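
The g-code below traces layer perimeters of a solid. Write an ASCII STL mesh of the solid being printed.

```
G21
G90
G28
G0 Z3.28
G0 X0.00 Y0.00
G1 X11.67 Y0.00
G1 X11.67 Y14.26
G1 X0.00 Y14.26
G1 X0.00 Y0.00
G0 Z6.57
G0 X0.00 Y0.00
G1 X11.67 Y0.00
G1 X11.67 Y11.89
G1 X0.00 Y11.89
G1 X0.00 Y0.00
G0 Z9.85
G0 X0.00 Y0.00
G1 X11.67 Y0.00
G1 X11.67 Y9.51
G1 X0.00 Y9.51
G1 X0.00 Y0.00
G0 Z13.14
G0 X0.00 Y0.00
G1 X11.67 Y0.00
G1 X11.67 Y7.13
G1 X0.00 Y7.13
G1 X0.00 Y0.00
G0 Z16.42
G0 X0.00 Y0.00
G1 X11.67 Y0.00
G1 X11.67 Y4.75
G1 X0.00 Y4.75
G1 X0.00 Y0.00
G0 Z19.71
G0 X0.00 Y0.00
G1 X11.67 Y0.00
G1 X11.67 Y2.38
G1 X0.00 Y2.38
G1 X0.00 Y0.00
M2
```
solid part
  facet normal 0.0000 0.0000 -1.0000
    outer loop
      vertex 11.67 16.64 0.00
      vertex 11.67 0.00 0.00
      vertex 0.00 0.00 0.00
    endloop
  endfacet
  facet normal 0.0000 0.0000 -1.0000
    outer loop
      vertex 0.00 16.64 0.00
      vertex 11.67 16.64 0.00
      vertex 0.00 0.00 0.00
    endloop
  endfacet
  facet normal 0.0000 -1.0000 0.0000
    outer loop
      vertex 0.00 0.00 0.00
      vertex 11.67 0.00 0.00
      vertex 11.67 0.00 22.99
    endloop
  endfacet
  facet normal 0.0000 -1.0000 0.0000
    outer loop
      vertex 0.00 0.00 0.00
      vertex 11.67 0.00 22.99
      vertex 0.00 0.00 22.99
    endloop
  endfacet
  facet normal 0.0000 0.8101 0.5863
    outer loop
      vertex 0.00 0.00 22.99
      vertex 11.67 0.00 22.99
      vertex 11.67 16.64 0.00
    endloop
  endfacet
  facet normal 0.0000 0.8101 0.5863
    outer loop
      vertex 0.00 0.00 22.99
      vertex 11.67 16.64 0.00
      vertex 0.00 16.64 0.00
    endloop
  endfacet
  facet normal -1.0000 0.0000 0.0000
    outer loop
      vertex 0.00 0.00 22.99
      vertex 0.00 16.64 0.00
      vertex 0.00 0.00 0.00
    endloop
  endfacet
  facet normal 1.0000 0.0000 0.0000
    outer loop
      vertex 11.67 0.00 0.00
      vertex 11.67 16.64 0.00
      vertex 11.67 0.00 22.99
    endloop
  endfacet
endsolid part

The G0 Z moves step by Δz≈3.28 mm. The G1 loops shrink linearly with z, so the solid tapers from its base footprint up to z≈23. Closing with a flat bottom cap and the tapered top and triangulating gives 8 facets — a wedge (ramp): 11.7 × 16.6 mm base, rising to 23 mm along the y=0 edge and sloping linearly to z=0 at y=16.6.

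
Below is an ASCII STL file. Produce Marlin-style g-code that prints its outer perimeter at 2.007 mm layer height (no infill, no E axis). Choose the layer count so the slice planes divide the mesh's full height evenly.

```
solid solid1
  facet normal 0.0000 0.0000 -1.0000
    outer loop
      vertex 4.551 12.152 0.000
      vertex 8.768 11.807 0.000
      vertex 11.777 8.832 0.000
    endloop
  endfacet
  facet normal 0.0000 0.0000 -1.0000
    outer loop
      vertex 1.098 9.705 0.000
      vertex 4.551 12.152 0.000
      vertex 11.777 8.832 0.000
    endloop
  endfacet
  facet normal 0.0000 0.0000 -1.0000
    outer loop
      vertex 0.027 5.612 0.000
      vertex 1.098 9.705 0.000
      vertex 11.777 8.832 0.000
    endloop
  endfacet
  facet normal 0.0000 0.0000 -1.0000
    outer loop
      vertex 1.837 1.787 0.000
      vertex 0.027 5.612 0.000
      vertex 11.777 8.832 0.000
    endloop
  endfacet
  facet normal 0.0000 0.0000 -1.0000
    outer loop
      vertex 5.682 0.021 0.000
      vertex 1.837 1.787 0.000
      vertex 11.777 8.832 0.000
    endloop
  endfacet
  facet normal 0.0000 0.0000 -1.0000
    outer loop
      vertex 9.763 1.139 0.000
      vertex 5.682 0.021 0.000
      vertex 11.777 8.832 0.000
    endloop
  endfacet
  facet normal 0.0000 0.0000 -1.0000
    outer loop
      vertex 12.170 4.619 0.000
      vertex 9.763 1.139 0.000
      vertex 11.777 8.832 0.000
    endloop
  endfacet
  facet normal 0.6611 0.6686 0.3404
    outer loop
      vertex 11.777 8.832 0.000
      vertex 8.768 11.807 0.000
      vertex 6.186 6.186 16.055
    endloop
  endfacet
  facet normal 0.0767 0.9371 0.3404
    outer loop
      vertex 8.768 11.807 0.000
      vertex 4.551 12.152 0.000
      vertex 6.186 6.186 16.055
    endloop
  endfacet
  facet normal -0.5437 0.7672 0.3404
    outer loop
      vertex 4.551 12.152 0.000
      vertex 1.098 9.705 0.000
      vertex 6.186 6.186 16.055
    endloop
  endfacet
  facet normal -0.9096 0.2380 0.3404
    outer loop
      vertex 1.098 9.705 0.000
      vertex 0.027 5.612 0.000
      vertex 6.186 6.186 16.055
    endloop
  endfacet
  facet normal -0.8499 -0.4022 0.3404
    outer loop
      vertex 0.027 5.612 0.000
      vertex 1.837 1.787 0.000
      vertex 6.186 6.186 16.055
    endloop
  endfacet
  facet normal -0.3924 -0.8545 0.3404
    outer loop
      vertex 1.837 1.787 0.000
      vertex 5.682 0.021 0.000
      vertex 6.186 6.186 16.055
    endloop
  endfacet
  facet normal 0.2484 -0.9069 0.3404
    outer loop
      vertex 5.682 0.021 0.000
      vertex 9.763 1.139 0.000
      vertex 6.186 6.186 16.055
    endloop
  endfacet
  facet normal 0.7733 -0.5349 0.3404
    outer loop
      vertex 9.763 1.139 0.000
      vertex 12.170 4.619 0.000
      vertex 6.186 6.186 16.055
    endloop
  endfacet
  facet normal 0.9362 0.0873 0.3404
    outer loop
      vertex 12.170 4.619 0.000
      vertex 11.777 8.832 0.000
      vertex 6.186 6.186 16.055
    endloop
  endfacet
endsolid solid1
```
; perimeter-only toolpath
G21 ; units = mm
G90 ; absolute positioning
G28 ; home
; layer 1
G0 Z2.007
G0 X11.078 Y8.501
G1 X8.445 Y11.104
G1 X4.755 Y11.406
G1 X1.734 Y9.265
G1 X0.797 Y5.684
G1 X2.381 Y2.337
G1 X5.745 Y0.792
G1 X9.316 Y1.770
G1 X11.422 Y4.815
G1 X11.078 Y8.501
; layer 2
G0 Z4.014
G0 X10.379 Y8.171
G1 X8.123 Y10.402
G1 X4.960 Y10.660
G1 X2.370 Y8.825
G1 X1.567 Y5.755
G1 X2.924 Y2.887
G1 X5.808 Y1.562
G1 X8.869 Y2.401
G1 X10.674 Y5.011
G1 X10.379 Y8.171
; layer 3
G0 Z6.021
G0 X9.680 Y7.840
G1 X7.800 Y9.699
G1 X5.164 Y9.915
G1 X3.006 Y8.385
G1 X2.337 Y5.827
G1 X3.468 Y3.437
G1 X5.871 Y2.333
G1 X8.422 Y3.032
G1 X9.926 Y5.207
G1 X9.680 Y7.840
; layer 4
G0 Z8.027
G0 X8.982 Y7.509
G1 X7.477 Y8.997
G1 X5.369 Y9.169
G1 X3.642 Y7.946
G1 X3.107 Y5.899
G1 X4.011 Y3.986
G1 X5.934 Y3.103
G1 X7.974 Y3.663
G1 X9.178 Y5.402
G1 X8.982 Y7.509
; layer 5
G0 Z10.034
G0 X8.283 Y7.178
G1 X7.154 Y8.294
G1 X5.573 Y8.423
G1 X4.278 Y7.506
G1 X3.876 Y5.971
G1 X4.555 Y4.536
G1 X5.997 Y3.874
G1 X7.527 Y4.293
G1 X8.430 Y5.598
G1 X8.283 Y7.178
; layer 6
G0 Z12.041
G0 X7.584 Y6.848
G1 X6.832 Y7.591
G1 X5.777 Y7.678
G1 X4.914 Y7.066
G1 X4.646 Y6.043
G1 X5.099 Y5.086
G1 X6.060 Y4.645
G1 X7.080 Y4.924
G1 X7.682 Y5.794
G1 X7.584 Y6.848
; layer 7
G0 Z14.048
G0 X6.885 Y6.517
G1 X6.509 Y6.889
G1 X5.982 Y6.932
G1 X5.550 Y6.626
G1 X5.416 Y6.114
G1 X5.642 Y5.636
G1 X6.123 Y5.415
G1 X6.633 Y5.555
G1 X6.934 Y5.990
G1 X6.885 Y6.517
M2 ; end

The solid is a regular 9-sided pyramid, base circumscribed radius ≈ 6.19 mm, apex at z ≈ 16.1 mm. Slicing at Δz = 2.007 mm — 8 equal slices spanning the solid's height, so layer i sits at z = i·h/8 — gives 7 non-empty perimeters. Each is a 9-segment closed polygon; G0 lifts to the layer z and rapids to the start vertex, then G1 traces the edges. The cross-section shrinks linearly with z (the slice at the apex is degenerate and omitted).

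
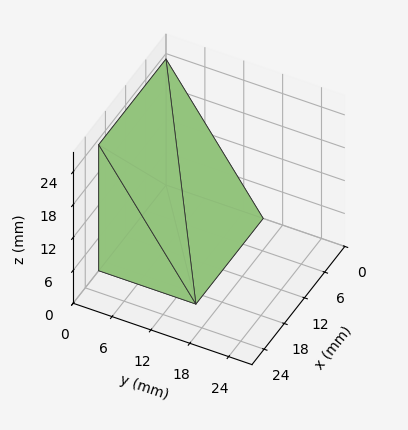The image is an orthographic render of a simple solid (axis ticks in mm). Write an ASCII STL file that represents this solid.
Reading the render: the shape is a wedge (ramp): 20 × 15 mm base, rising to 23 mm along the y=0 edge and sloping linearly to z=0 at y=15 (dimensions read to the nearest mm from the axis ticks). For the STL, each face is triangulated and given an outward normal.

solid part
  facet normal 0.0000 0.0000 -1.0000
    outer loop
      vertex 20.000 15.000 0.000
      vertex 20.000 0.000 0.000
      vertex 0.000 0.000 0.000
    endloop
  endfacet
  facet normal 0.0000 0.0000 -1.0000
    outer loop
      vertex 0.000 15.000 0.000
      vertex 20.000 15.000 0.000
      vertex 0.000 0.000 0.000
    endloop
  endfacet
  facet normal 0.0000 -1.0000 0.0000
    outer loop
      vertex 0.000 0.000 0.000
      vertex 20.000 0.000 0.000
      vertex 20.000 0.000 23.000
    endloop
  endfacet
  facet normal 0.0000 -1.0000 0.0000
    outer loop
      vertex 0.000 0.000 0.000
      vertex 20.000 0.000 23.000
      vertex 0.000 0.000 23.000
    endloop
  endfacet
  facet normal 0.0000 0.8376 0.5463
    outer loop
      vertex 0.000 0.000 23.000
      vertex 20.000 0.000 23.000
      vertex 20.000 15.000 0.000
    endloop
  endfacet
  facet normal 0.0000 0.8376 0.5463
    outer loop
      vertex 0.000 0.000 23.000
      vertex 20.000 15.000 0.000
      vertex 0.000 15.000 0.000
    endloop
  endfacet
  facet normal -1.0000 0.0000 0.0000
    outer loop
      vertex 0.000 0.000 23.000
      vertex 0.000 15.000 0.000
      vertex 0.000 0.000 0.000
    endloop
  endfacet
  facet normal 1.0000 0.0000 0.0000
    outer loop
      vertex 20.000 0.000 0.000
      vertex 20.000 15.000 0.000
      vertex 20.000 0.000 23.000
    endloop
  endfacet
endsolid part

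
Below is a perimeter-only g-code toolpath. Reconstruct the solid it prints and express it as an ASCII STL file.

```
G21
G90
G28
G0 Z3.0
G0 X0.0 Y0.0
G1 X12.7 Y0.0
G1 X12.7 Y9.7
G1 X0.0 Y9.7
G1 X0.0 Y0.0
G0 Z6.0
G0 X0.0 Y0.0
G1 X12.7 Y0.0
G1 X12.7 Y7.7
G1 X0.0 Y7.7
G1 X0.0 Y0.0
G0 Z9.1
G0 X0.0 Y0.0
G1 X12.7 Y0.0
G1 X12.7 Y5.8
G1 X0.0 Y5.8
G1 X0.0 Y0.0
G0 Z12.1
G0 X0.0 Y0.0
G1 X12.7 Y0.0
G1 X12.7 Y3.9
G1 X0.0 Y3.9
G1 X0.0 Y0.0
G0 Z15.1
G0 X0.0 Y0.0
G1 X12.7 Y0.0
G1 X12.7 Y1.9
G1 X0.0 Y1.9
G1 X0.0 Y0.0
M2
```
solid part
  facet normal 0.0000 0.0000 -1.0000
    outer loop
      vertex 12.7 11.6 0.0
      vertex 12.7 0.0 0.0
      vertex 0.0 0.0 0.0
    endloop
  endfacet
  facet normal 0.0000 0.0000 -1.0000
    outer loop
      vertex 0.0 11.6 0.0
      vertex 12.7 11.6 0.0
      vertex 0.0 0.0 0.0
    endloop
  endfacet
  facet normal 0.0000 -1.0000 0.0000
    outer loop
      vertex 0.0 0.0 0.0
      vertex 12.7 0.0 0.0
      vertex 12.7 0.0 18.1
    endloop
  endfacet
  facet normal 0.0000 -1.0000 0.0000
    outer loop
      vertex 0.0 0.0 0.0
      vertex 12.7 0.0 18.1
      vertex 0.0 0.0 18.1
    endloop
  endfacet
  facet normal 0.0000 0.8419 0.5396
    outer loop
      vertex 0.0 0.0 18.1
      vertex 12.7 0.0 18.1
      vertex 12.7 11.6 0.0
    endloop
  endfacet
  facet normal 0.0000 0.8419 0.5396
    outer loop
      vertex 0.0 0.0 18.1
      vertex 12.7 11.6 0.0
      vertex 0.0 11.6 0.0
    endloop
  endfacet
  facet normal -1.0000 0.0000 0.0000
    outer loop
      vertex 0.0 0.0 18.1
      vertex 0.0 11.6 0.0
      vertex 0.0 0.0 0.0
    endloop
  endfacet
  facet normal 1.0000 0.0000 0.0000
    outer loop
      vertex 12.7 0.0 0.0
      vertex 12.7 11.6 0.0
      vertex 12.7 0.0 18.1
    endloop
  endfacet
endsolid part

The G0 Z moves step by Δz≈3.0 mm. The G1 loops shrink linearly with z, so the solid tapers from its base footprint up to z≈18.1. Closing with a flat bottom cap and the tapered top and triangulating gives 8 facets — a wedge (ramp): 12.7 × 11.6 mm base, rising to 18.1 mm along the y=0 edge and sloping linearly to z=0 at y=11.6.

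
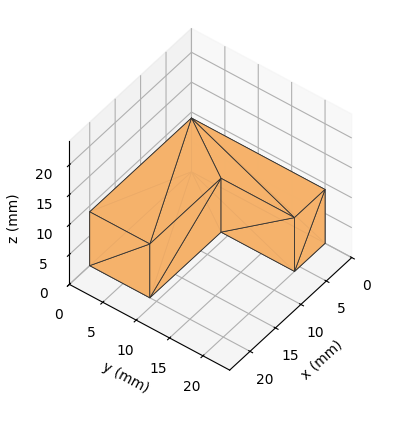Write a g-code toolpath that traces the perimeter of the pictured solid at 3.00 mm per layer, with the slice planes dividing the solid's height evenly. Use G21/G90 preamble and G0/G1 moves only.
Reading the render: the shape is an L-shaped prism: outer 20 × 20 mm, arm thicknesses ≈ 9 mm (horizontal) and 6 mm (vertical), extruded 9 mm in z (dimensions read to the nearest mm from the axis ticks). For the g-code, the solid's height is divided into equal slices at the stated Δz and each level perimeter traced with G1 moves after a G0 lift.

; perimeter-only toolpath
G21 ; units = mm
G90 ; absolute positioning
G28 ; home
; layer 1
G0 Z3.00
G0 X0.00 Y0.00
G1 X20.00 Y0.00
G1 X20.00 Y9.00
G1 X6.00 Y9.00
G1 X6.00 Y20.00
G1 X0.00 Y20.00
G1 X0.00 Y0.00
; layer 2
G0 Z6.00
G0 X0.00 Y0.00
G1 X20.00 Y0.00
G1 X20.00 Y9.00
G1 X6.00 Y9.00
G1 X6.00 Y20.00
G1 X0.00 Y20.00
G1 X0.00 Y0.00
; layer 3
G0 Z9.00
G0 X0.00 Y0.00
G1 X20.00 Y0.00
G1 X20.00 Y9.00
G1 X6.00 Y9.00
G1 X6.00 Y20.00
G1 X0.00 Y20.00
G1 X0.00 Y0.00
M2 ; end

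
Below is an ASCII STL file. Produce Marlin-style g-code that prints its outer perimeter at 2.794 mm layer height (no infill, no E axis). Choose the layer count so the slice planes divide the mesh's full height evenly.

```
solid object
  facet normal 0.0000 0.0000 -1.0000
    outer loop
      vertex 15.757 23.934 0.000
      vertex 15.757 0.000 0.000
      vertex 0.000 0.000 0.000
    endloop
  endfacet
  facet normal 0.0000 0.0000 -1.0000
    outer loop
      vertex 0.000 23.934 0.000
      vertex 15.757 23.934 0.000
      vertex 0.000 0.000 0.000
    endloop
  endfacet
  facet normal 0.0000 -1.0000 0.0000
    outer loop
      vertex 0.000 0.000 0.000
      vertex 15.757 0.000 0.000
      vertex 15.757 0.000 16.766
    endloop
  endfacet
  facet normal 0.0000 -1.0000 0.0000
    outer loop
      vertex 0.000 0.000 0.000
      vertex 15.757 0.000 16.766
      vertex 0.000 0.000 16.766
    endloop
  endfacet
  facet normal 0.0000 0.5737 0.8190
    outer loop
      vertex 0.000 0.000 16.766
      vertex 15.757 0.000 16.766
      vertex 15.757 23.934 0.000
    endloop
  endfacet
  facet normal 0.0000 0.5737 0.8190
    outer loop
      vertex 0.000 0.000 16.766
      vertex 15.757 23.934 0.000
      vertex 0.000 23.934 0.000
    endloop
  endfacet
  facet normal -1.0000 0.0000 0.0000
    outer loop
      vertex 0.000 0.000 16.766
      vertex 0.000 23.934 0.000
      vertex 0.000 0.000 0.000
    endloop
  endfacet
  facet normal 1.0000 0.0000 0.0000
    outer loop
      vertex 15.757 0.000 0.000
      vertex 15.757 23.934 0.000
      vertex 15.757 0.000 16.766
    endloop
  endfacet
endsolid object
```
; perimeter-only toolpath
G21 ; units = mm
G90 ; absolute positioning
G28 ; home
; layer 1
G0 Z2.794
G0 X0.000 Y0.000
G1 X15.757 Y0.000
G1 X15.757 Y19.945
G1 X0.000 Y19.945
G1 X0.000 Y0.000
; layer 2
G0 Z5.589
G0 X0.000 Y0.000
G1 X15.757 Y0.000
G1 X15.757 Y15.956
G1 X0.000 Y15.956
G1 X0.000 Y0.000
; layer 3
G0 Z8.383
G0 X0.000 Y0.000
G1 X15.757 Y0.000
G1 X15.757 Y11.967
G1 X0.000 Y11.967
G1 X0.000 Y0.000
; layer 4
G0 Z11.177
G0 X0.000 Y0.000
G1 X15.757 Y0.000
G1 X15.757 Y7.978
G1 X0.000 Y7.978
G1 X0.000 Y0.000
; layer 5
G0 Z13.972
G0 X0.000 Y0.000
G1 X15.757 Y0.000
G1 X15.757 Y3.989
G1 X0.000 Y3.989
G1 X0.000 Y0.000
M2 ; end

The solid is a wedge (ramp): 15.8 × 23.9 mm base, rising to 16.8 mm along the y=0 edge and sloping linearly to z=0 at y=23.9. Slicing at Δz = 2.794 mm — 6 equal slices spanning the solid's height, so layer i sits at z = i·h/6 — gives 5 non-empty perimeters. Each is a 4-segment closed polygon; G0 lifts to the layer z and rapids to the start vertex, then G1 traces the edges. The cross-section shrinks linearly with z (the slice at the apex is degenerate and omitted).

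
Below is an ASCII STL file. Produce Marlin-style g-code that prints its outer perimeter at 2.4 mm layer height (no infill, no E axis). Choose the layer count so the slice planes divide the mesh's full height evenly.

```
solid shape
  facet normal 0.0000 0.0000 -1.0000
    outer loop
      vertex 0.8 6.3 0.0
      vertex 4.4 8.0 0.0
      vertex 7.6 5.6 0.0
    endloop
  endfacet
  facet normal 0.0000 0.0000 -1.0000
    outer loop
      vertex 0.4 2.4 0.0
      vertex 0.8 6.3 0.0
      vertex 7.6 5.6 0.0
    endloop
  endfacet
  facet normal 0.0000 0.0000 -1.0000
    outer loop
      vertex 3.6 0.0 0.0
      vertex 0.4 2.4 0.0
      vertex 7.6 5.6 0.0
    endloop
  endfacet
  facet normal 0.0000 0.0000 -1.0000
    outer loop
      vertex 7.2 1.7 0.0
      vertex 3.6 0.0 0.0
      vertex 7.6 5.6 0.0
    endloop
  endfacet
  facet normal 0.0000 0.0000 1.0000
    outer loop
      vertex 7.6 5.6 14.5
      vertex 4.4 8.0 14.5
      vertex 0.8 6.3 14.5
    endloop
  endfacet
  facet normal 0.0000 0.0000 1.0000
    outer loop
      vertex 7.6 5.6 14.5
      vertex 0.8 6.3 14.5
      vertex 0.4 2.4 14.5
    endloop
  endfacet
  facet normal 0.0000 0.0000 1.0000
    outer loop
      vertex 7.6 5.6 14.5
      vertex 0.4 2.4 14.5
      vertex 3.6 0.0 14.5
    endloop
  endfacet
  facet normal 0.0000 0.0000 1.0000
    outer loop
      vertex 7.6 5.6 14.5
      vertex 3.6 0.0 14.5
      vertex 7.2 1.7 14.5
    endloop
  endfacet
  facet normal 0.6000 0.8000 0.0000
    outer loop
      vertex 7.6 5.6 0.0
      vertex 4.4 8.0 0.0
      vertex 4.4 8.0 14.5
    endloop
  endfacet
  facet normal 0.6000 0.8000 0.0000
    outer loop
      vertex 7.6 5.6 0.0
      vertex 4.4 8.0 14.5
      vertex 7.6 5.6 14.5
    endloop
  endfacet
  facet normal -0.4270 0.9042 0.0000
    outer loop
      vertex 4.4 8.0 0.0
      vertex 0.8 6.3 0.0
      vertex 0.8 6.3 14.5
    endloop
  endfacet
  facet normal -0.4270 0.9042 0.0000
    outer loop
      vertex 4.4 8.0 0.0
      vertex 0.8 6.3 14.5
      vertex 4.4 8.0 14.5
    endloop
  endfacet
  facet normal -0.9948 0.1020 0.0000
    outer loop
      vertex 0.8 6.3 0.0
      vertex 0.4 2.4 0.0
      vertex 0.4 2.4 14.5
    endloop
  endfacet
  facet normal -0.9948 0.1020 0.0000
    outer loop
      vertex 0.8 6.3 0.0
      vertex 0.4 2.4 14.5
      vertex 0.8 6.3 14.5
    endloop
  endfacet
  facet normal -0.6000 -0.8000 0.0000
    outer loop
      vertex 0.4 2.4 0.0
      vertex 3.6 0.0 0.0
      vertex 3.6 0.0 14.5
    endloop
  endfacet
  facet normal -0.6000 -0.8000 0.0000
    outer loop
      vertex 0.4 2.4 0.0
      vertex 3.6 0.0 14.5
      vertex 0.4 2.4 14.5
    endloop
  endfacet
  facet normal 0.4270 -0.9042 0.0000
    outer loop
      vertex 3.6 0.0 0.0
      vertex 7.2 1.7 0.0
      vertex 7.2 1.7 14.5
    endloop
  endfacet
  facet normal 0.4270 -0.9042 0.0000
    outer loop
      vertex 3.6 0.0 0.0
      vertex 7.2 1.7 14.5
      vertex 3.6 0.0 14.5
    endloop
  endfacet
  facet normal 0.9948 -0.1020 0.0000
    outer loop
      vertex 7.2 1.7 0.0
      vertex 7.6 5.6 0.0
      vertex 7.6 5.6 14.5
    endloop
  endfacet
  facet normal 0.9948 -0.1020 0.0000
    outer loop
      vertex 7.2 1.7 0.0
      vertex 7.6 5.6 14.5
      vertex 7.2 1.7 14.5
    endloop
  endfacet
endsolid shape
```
; perimeter-only toolpath
G21 ; units = mm
G90 ; absolute positioning
G28 ; home
; layer 1
G0 Z2.4
G0 X7.6 Y5.6
G1 X4.4 Y8.0
G1 X0.8 Y6.3
G1 X0.4 Y2.4
G1 X3.6 Y0.0
G1 X7.2 Y1.7
G1 X7.6 Y5.6
; layer 2
G0 Z4.8
G0 X7.6 Y5.6
G1 X4.4 Y8.0
G1 X0.8 Y6.3
G1 X0.4 Y2.4
G1 X3.6 Y0.0
G1 X7.2 Y1.7
G1 X7.6 Y5.6
; layer 3
G0 Z7.2
G0 X7.6 Y5.6
G1 X4.4 Y8.0
G1 X0.8 Y6.3
G1 X0.4 Y2.4
G1 X3.6 Y0.0
G1 X7.2 Y1.7
G1 X7.6 Y5.6
; layer 4
G0 Z9.7
G0 X7.6 Y5.6
G1 X4.4 Y8.0
G1 X0.8 Y6.3
G1 X0.4 Y2.4
G1 X3.6 Y0.0
G1 X7.2 Y1.7
G1 X7.6 Y5.6
; layer 5
G0 Z12.1
G0 X7.6 Y5.6
G1 X4.4 Y8.0
G1 X0.8 Y6.3
G1 X0.4 Y2.4
G1 X3.6 Y0.0
G1 X7.2 Y1.7
G1 X7.6 Y5.6
; layer 6
G0 Z14.5
G0 X7.6 Y5.6
G1 X4.4 Y8.0
G1 X0.8 Y6.3
G1 X0.4 Y2.4
G1 X3.6 Y0.0
G1 X7.2 Y1.7
G1 X7.6 Y5.6
M2 ; end

The solid is a regular 6-sided prism (a cylinder approximated with 6 flat sides), circumscribed radius ≈ 4 mm, height ≈ 14.5 mm. Slicing at Δz = 2.4 mm — 6 equal slices spanning the solid's height, so layer i sits at z = i·h/6 — gives 6 non-empty perimeters. Each is a 6-segment closed polygon; G0 lifts to the layer z and rapids to the start vertex, then G1 traces the edges.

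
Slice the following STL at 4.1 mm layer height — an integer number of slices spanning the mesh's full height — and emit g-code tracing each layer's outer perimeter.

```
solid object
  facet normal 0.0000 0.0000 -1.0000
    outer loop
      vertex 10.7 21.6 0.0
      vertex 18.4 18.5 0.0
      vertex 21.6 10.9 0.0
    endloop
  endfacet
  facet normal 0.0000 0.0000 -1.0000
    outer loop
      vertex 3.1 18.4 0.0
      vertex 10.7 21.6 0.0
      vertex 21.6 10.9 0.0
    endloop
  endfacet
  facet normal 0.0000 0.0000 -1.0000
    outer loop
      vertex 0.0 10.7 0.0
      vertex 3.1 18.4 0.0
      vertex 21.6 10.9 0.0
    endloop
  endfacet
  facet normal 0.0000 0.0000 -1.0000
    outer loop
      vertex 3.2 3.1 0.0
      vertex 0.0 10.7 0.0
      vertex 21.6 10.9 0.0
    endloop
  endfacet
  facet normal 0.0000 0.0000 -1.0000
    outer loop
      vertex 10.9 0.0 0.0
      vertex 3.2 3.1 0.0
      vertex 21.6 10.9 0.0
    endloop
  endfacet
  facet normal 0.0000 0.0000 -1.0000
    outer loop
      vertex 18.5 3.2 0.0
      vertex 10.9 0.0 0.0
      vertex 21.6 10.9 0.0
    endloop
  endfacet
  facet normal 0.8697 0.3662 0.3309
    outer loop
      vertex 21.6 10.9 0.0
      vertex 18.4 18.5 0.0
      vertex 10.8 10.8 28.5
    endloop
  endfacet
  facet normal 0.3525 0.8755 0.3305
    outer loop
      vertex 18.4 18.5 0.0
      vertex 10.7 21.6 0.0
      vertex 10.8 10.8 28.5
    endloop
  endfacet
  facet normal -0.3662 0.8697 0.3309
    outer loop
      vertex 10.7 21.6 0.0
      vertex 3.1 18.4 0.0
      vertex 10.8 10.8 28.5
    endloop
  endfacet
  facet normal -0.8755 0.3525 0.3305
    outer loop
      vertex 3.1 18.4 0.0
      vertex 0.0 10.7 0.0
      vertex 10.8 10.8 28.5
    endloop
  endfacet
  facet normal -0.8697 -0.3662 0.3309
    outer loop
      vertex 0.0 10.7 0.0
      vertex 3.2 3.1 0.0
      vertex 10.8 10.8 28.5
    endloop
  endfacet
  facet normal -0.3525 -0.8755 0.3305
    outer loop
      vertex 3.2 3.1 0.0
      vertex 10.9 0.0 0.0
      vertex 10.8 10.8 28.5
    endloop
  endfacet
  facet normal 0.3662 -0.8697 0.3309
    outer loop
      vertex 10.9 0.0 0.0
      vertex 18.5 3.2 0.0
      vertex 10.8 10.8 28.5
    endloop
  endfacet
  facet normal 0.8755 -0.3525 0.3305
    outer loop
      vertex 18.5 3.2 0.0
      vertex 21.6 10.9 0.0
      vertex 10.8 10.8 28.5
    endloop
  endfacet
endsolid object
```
; perimeter-only toolpath
G21 ; units = mm
G90 ; absolute positioning
G28 ; home
; layer 1
G0 Z4.1
G0 X20.1 Y10.9
G1 X17.3 Y17.4
G1 X10.7 Y20.1
G1 X4.2 Y17.3
G1 X1.5 Y10.7
G1 X4.3 Y4.2
G1 X10.9 Y1.5
G1 X17.4 Y4.3
G1 X20.1 Y10.9
; layer 2
G0 Z8.1
G0 X18.5 Y10.9
G1 X16.2 Y16.3
G1 X10.7 Y18.5
G1 X5.3 Y16.2
G1 X3.1 Y10.7
G1 X5.4 Y5.3
G1 X10.9 Y3.1
G1 X16.3 Y5.4
G1 X18.5 Y10.9
; layer 3
G0 Z12.2
G0 X17.0 Y10.9
G1 X15.1 Y15.2
G1 X10.7 Y17.0
G1 X6.4 Y15.1
G1 X4.6 Y10.7
G1 X6.5 Y6.4
G1 X10.9 Y4.6
G1 X15.2 Y6.5
G1 X17.0 Y10.9
; layer 4
G0 Z16.3
G0 X15.4 Y10.8
G1 X14.1 Y14.1
G1 X10.8 Y15.4
G1 X7.5 Y14.1
G1 X6.2 Y10.8
G1 X7.5 Y7.5
G1 X10.8 Y6.2
G1 X14.1 Y7.5
G1 X15.4 Y10.8
; layer 5
G0 Z20.4
G0 X13.9 Y10.8
G1 X13.0 Y13.0
G1 X10.8 Y13.9
G1 X8.6 Y13.0
G1 X7.7 Y10.8
G1 X8.6 Y8.6
G1 X10.8 Y7.7
G1 X13.0 Y8.6
G1 X13.9 Y10.8
; layer 6
G0 Z24.4
G0 X12.3 Y10.8
G1 X11.9 Y11.9
G1 X10.8 Y12.3
G1 X9.7 Y11.9
G1 X9.3 Y10.8
G1 X9.7 Y9.7
G1 X10.8 Y9.3
G1 X11.9 Y9.7
G1 X12.3 Y10.8
M2 ; end

The solid is a regular 8-sided pyramid, base circumscribed radius ≈ 10.8 mm, apex at z ≈ 28.5 mm. Slicing at Δz = 4.1 mm — 7 equal slices spanning the solid's height, so layer i sits at z = i·h/7 — gives 6 non-empty perimeters. Each is a 8-segment closed polygon; G0 lifts to the layer z and rapids to the start vertex, then G1 traces the edges. The cross-section shrinks linearly with z (the slice at the apex is degenerate and omitted).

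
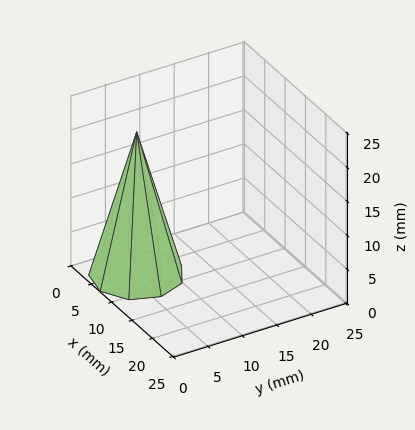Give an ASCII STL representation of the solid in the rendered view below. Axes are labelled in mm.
Reading the render: the shape is a regular 9-sided pyramid, base circumscribed radius ≈ 6 mm, apex at z ≈ 21 mm (dimensions read to the nearest mm from the axis ticks). For the STL, each face is triangulated and given an outward normal.

solid part
  facet normal 0.0000 0.0000 -1.0000
    outer loop
      vertex 7.042 11.909 0.000
      vertex 10.596 9.857 0.000
      vertex 12.000 6.000 0.000
    endloop
  endfacet
  facet normal 0.0000 0.0000 -1.0000
    outer loop
      vertex 3.000 11.196 0.000
      vertex 7.042 11.909 0.000
      vertex 12.000 6.000 0.000
    endloop
  endfacet
  facet normal 0.0000 0.0000 -1.0000
    outer loop
      vertex 0.362 8.052 0.000
      vertex 3.000 11.196 0.000
      vertex 12.000 6.000 0.000
    endloop
  endfacet
  facet normal 0.0000 0.0000 -1.0000
    outer loop
      vertex 0.362 3.948 0.000
      vertex 0.362 8.052 0.000
      vertex 12.000 6.000 0.000
    endloop
  endfacet
  facet normal 0.0000 0.0000 -1.0000
    outer loop
      vertex 3.000 0.804 0.000
      vertex 0.362 3.948 0.000
      vertex 12.000 6.000 0.000
    endloop
  endfacet
  facet normal 0.0000 0.0000 -1.0000
    outer loop
      vertex 7.042 0.091 0.000
      vertex 3.000 0.804 0.000
      vertex 12.000 6.000 0.000
    endloop
  endfacet
  facet normal 0.0000 0.0000 -1.0000
    outer loop
      vertex 10.596 2.143 0.000
      vertex 7.042 0.091 0.000
      vertex 12.000 6.000 0.000
    endloop
  endfacet
  facet normal 0.9075 0.3304 0.2593
    outer loop
      vertex 12.000 6.000 0.000
      vertex 10.596 9.857 0.000
      vertex 6.000 6.000 21.000
    endloop
  endfacet
  facet normal 0.4829 0.8364 0.2593
    outer loop
      vertex 10.596 9.857 0.000
      vertex 7.042 11.909 0.000
      vertex 6.000 6.000 21.000
    endloop
  endfacet
  facet normal -0.1678 0.9511 0.2593
    outer loop
      vertex 7.042 11.909 0.000
      vertex 3.000 11.196 0.000
      vertex 6.000 6.000 21.000
    endloop
  endfacet
  facet normal -0.7399 0.6208 0.2593
    outer loop
      vertex 3.000 11.196 0.000
      vertex 0.362 8.052 0.000
      vertex 6.000 6.000 21.000
    endloop
  endfacet
  facet normal -0.9658 0.0000 0.2593
    outer loop
      vertex 0.362 8.052 0.000
      vertex 0.362 3.948 0.000
      vertex 6.000 6.000 21.000
    endloop
  endfacet
  facet normal -0.7399 -0.6208 0.2593
    outer loop
      vertex 0.362 3.948 0.000
      vertex 3.000 0.804 0.000
      vertex 6.000 6.000 21.000
    endloop
  endfacet
  facet normal -0.1678 -0.9511 0.2593
    outer loop
      vertex 3.000 0.804 0.000
      vertex 7.042 0.091 0.000
      vertex 6.000 6.000 21.000
    endloop
  endfacet
  facet normal 0.4829 -0.8364 0.2593
    outer loop
      vertex 7.042 0.091 0.000
      vertex 10.596 2.143 0.000
      vertex 6.000 6.000 21.000
    endloop
  endfacet
  facet normal 0.9075 -0.3304 0.2593
    outer loop
      vertex 10.596 2.143 0.000
      vertex 12.000 6.000 0.000
      vertex 6.000 6.000 21.000
    endloop
  endfacet
endsolid part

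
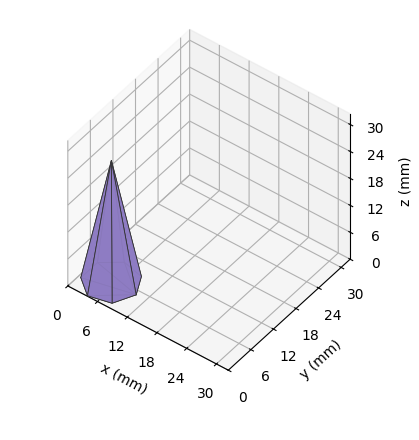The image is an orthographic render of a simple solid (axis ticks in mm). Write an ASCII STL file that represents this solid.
Reading the render: the shape is a regular 7-sided pyramid, base circumscribed radius ≈ 5 mm, apex at z ≈ 27 mm (dimensions read to the nearest mm from the axis ticks). For the STL, each face is triangulated and given an outward normal.

solid part
  facet normal 0.0000 0.0000 -1.0000
    outer loop
      vertex 3.9 9.9 0.0
      vertex 8.1 8.9 0.0
      vertex 10.0 5.0 0.0
    endloop
  endfacet
  facet normal 0.0000 0.0000 -1.0000
    outer loop
      vertex 0.5 7.2 0.0
      vertex 3.9 9.9 0.0
      vertex 10.0 5.0 0.0
    endloop
  endfacet
  facet normal 0.0000 0.0000 -1.0000
    outer loop
      vertex 0.5 2.8 0.0
      vertex 0.5 7.2 0.0
      vertex 10.0 5.0 0.0
    endloop
  endfacet
  facet normal 0.0000 0.0000 -1.0000
    outer loop
      vertex 3.9 0.1 0.0
      vertex 0.5 2.8 0.0
      vertex 10.0 5.0 0.0
    endloop
  endfacet
  facet normal 0.0000 0.0000 -1.0000
    outer loop
      vertex 8.1 1.1 0.0
      vertex 3.9 0.1 0.0
      vertex 10.0 5.0 0.0
    endloop
  endfacet
  facet normal 0.8868 0.4320 0.1642
    outer loop
      vertex 10.0 5.0 0.0
      vertex 8.1 8.9 0.0
      vertex 5.0 5.0 27.0
    endloop
  endfacet
  facet normal 0.2285 0.9595 0.1648
    outer loop
      vertex 8.1 8.9 0.0
      vertex 3.9 9.9 0.0
      vertex 5.0 5.0 27.0
    endloop
  endfacet
  facet normal -0.6133 0.7724 0.1652
    outer loop
      vertex 3.9 9.9 0.0
      vertex 0.5 7.2 0.0
      vertex 5.0 5.0 27.0
    endloop
  endfacet
  facet normal -0.9864 0.0000 0.1644
    outer loop
      vertex 0.5 7.2 0.0
      vertex 0.5 2.8 0.0
      vertex 5.0 5.0 27.0
    endloop
  endfacet
  facet normal -0.6133 -0.7724 0.1652
    outer loop
      vertex 0.5 2.8 0.0
      vertex 3.9 0.1 0.0
      vertex 5.0 5.0 27.0
    endloop
  endfacet
  facet normal 0.2285 -0.9595 0.1648
    outer loop
      vertex 3.9 0.1 0.0
      vertex 8.1 1.1 0.0
      vertex 5.0 5.0 27.0
    endloop
  endfacet
  facet normal 0.8868 -0.4320 0.1642
    outer loop
      vertex 8.1 1.1 0.0
      vertex 10.0 5.0 0.0
      vertex 5.0 5.0 27.0
    endloop
  endfacet
endsolid part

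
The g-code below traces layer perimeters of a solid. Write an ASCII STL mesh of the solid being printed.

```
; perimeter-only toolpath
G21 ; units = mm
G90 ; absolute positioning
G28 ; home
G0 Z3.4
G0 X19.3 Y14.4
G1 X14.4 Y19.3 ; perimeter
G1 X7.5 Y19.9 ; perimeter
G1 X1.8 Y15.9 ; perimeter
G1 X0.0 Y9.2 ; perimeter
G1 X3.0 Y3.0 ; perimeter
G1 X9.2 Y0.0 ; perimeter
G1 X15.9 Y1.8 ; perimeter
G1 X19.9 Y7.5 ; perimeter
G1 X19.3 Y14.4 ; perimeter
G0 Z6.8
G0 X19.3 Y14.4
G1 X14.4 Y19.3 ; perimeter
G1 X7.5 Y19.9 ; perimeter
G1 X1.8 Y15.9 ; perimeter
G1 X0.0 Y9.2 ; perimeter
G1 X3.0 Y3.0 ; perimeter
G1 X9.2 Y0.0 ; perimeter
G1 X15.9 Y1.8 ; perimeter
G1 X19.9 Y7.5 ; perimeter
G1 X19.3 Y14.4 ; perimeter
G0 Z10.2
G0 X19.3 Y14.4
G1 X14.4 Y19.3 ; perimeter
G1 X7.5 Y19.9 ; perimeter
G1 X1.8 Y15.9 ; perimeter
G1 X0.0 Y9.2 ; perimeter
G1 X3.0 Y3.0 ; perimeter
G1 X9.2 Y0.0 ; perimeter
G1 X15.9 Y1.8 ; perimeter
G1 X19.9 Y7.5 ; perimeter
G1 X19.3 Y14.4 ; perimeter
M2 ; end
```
solid part
  facet normal 0.0000 0.0000 -1.0000
    outer loop
      vertex 7.5 19.9 0.0
      vertex 14.4 19.3 0.0
      vertex 19.3 14.4 0.0
    endloop
  endfacet
  facet normal 0.0000 0.0000 -1.0000
    outer loop
      vertex 1.8 15.9 0.0
      vertex 7.5 19.9 0.0
      vertex 19.3 14.4 0.0
    endloop
  endfacet
  facet normal 0.0000 0.0000 -1.0000
    outer loop
      vertex 0.0 9.2 0.0
      vertex 1.8 15.9 0.0
      vertex 19.3 14.4 0.0
    endloop
  endfacet
  facet normal 0.0000 0.0000 -1.0000
    outer loop
      vertex 3.0 3.0 0.0
      vertex 0.0 9.2 0.0
      vertex 19.3 14.4 0.0
    endloop
  endfacet
  facet normal 0.0000 0.0000 -1.0000
    outer loop
      vertex 9.2 0.0 0.0
      vertex 3.0 3.0 0.0
      vertex 19.3 14.4 0.0
    endloop
  endfacet
  facet normal 0.0000 0.0000 -1.0000
    outer loop
      vertex 15.9 1.8 0.0
      vertex 9.2 0.0 0.0
      vertex 19.3 14.4 0.0
    endloop
  endfacet
  facet normal 0.0000 0.0000 -1.0000
    outer loop
      vertex 19.9 7.5 0.0
      vertex 15.9 1.8 0.0
      vertex 19.3 14.4 0.0
    endloop
  endfacet
  facet normal 0.0000 0.0000 1.0000
    outer loop
      vertex 19.3 14.4 10.2
      vertex 14.4 19.3 10.2
      vertex 7.5 19.9 10.2
    endloop
  endfacet
  facet normal 0.0000 0.0000 1.0000
    outer loop
      vertex 19.3 14.4 10.2
      vertex 7.5 19.9 10.2
      vertex 1.8 15.9 10.2
    endloop
  endfacet
  facet normal 0.0000 0.0000 1.0000
    outer loop
      vertex 19.3 14.4 10.2
      vertex 1.8 15.9 10.2
      vertex 0.0 9.2 10.2
    endloop
  endfacet
  facet normal 0.0000 0.0000 1.0000
    outer loop
      vertex 19.3 14.4 10.2
      vertex 0.0 9.2 10.2
      vertex 3.0 3.0 10.2
    endloop
  endfacet
  facet normal 0.0000 0.0000 1.0000
    outer loop
      vertex 19.3 14.4 10.2
      vertex 3.0 3.0 10.2
      vertex 9.2 0.0 10.2
    endloop
  endfacet
  facet normal 0.0000 0.0000 1.0000
    outer loop
      vertex 19.3 14.4 10.2
      vertex 9.2 0.0 10.2
      vertex 15.9 1.8 10.2
    endloop
  endfacet
  facet normal 0.0000 0.0000 1.0000
    outer loop
      vertex 19.3 14.4 10.2
      vertex 15.9 1.8 10.2
      vertex 19.9 7.5 10.2
    endloop
  endfacet
  facet normal 0.7071 0.7071 0.0000
    outer loop
      vertex 19.3 14.4 0.0
      vertex 14.4 19.3 0.0
      vertex 14.4 19.3 10.2
    endloop
  endfacet
  facet normal 0.7071 0.7071 0.0000
    outer loop
      vertex 19.3 14.4 0.0
      vertex 14.4 19.3 10.2
      vertex 19.3 14.4 10.2
    endloop
  endfacet
  facet normal 0.0866 0.9962 0.0000
    outer loop
      vertex 14.4 19.3 0.0
      vertex 7.5 19.9 0.0
      vertex 7.5 19.9 10.2
    endloop
  endfacet
  facet normal 0.0866 0.9962 0.0000
    outer loop
      vertex 14.4 19.3 0.0
      vertex 7.5 19.9 10.2
      vertex 14.4 19.3 10.2
    endloop
  endfacet
  facet normal -0.5744 0.8186 0.0000
    outer loop
      vertex 7.5 19.9 0.0
      vertex 1.8 15.9 0.0
      vertex 1.8 15.9 10.2
    endloop
  endfacet
  facet normal -0.5744 0.8186 0.0000
    outer loop
      vertex 7.5 19.9 0.0
      vertex 1.8 15.9 10.2
      vertex 7.5 19.9 10.2
    endloop
  endfacet
  facet normal -0.9658 0.2595 0.0000
    outer loop
      vertex 1.8 15.9 0.0
      vertex 0.0 9.2 0.0
      vertex 0.0 9.2 10.2
    endloop
  endfacet
  facet normal -0.9658 0.2595 0.0000
    outer loop
      vertex 1.8 15.9 0.0
      vertex 0.0 9.2 10.2
      vertex 1.8 15.9 10.2
    endloop
  endfacet
  facet normal -0.9002 -0.4356 0.0000
    outer loop
      vertex 0.0 9.2 0.0
      vertex 3.0 3.0 0.0
      vertex 3.0 3.0 10.2
    endloop
  endfacet
  facet normal -0.9002 -0.4356 0.0000
    outer loop
      vertex 0.0 9.2 0.0
      vertex 3.0 3.0 10.2
      vertex 0.0 9.2 10.2
    endloop
  endfacet
  facet normal -0.4356 -0.9002 0.0000
    outer loop
      vertex 3.0 3.0 0.0
      vertex 9.2 0.0 0.0
      vertex 9.2 0.0 10.2
    endloop
  endfacet
  facet normal -0.4356 -0.9002 0.0000
    outer loop
      vertex 3.0 3.0 0.0
      vertex 9.2 0.0 10.2
      vertex 3.0 3.0 10.2
    endloop
  endfacet
  facet normal 0.2595 -0.9658 0.0000
    outer loop
      vertex 9.2 0.0 0.0
      vertex 15.9 1.8 0.0
      vertex 15.9 1.8 10.2
    endloop
  endfacet
  facet normal 0.2595 -0.9658 0.0000
    outer loop
      vertex 9.2 0.0 0.0
      vertex 15.9 1.8 10.2
      vertex 9.2 0.0 10.2
    endloop
  endfacet
  facet normal 0.8186 -0.5744 0.0000
    outer loop
      vertex 15.9 1.8 0.0
      vertex 19.9 7.5 0.0
      vertex 19.9 7.5 10.2
    endloop
  endfacet
  facet normal 0.8186 -0.5744 0.0000
    outer loop
      vertex 15.9 1.8 0.0
      vertex 19.9 7.5 10.2
      vertex 15.9 1.8 10.2
    endloop
  endfacet
  facet normal 0.9962 0.0866 0.0000
    outer loop
      vertex 19.9 7.5 0.0
      vertex 19.3 14.4 0.0
      vertex 19.3 14.4 10.2
    endloop
  endfacet
  facet normal 0.9962 0.0866 0.0000
    outer loop
      vertex 19.9 7.5 0.0
      vertex 19.3 14.4 10.2
      vertex 19.9 7.5 10.2
    endloop
  endfacet
endsolid part

The G0 Z moves step by Δz≈3.4 mm. Every layer's G1 loop is the same polygon, so the solid is a straight extrusion of it from z=0 to z≈10.2. Closing with flat bottom and top caps and triangulating gives 32 facets — a regular 9-sided prism (a cylinder approximated with 9 flat sides), circumscribed radius ≈ 10.1 mm, height ≈ 10.2 mm.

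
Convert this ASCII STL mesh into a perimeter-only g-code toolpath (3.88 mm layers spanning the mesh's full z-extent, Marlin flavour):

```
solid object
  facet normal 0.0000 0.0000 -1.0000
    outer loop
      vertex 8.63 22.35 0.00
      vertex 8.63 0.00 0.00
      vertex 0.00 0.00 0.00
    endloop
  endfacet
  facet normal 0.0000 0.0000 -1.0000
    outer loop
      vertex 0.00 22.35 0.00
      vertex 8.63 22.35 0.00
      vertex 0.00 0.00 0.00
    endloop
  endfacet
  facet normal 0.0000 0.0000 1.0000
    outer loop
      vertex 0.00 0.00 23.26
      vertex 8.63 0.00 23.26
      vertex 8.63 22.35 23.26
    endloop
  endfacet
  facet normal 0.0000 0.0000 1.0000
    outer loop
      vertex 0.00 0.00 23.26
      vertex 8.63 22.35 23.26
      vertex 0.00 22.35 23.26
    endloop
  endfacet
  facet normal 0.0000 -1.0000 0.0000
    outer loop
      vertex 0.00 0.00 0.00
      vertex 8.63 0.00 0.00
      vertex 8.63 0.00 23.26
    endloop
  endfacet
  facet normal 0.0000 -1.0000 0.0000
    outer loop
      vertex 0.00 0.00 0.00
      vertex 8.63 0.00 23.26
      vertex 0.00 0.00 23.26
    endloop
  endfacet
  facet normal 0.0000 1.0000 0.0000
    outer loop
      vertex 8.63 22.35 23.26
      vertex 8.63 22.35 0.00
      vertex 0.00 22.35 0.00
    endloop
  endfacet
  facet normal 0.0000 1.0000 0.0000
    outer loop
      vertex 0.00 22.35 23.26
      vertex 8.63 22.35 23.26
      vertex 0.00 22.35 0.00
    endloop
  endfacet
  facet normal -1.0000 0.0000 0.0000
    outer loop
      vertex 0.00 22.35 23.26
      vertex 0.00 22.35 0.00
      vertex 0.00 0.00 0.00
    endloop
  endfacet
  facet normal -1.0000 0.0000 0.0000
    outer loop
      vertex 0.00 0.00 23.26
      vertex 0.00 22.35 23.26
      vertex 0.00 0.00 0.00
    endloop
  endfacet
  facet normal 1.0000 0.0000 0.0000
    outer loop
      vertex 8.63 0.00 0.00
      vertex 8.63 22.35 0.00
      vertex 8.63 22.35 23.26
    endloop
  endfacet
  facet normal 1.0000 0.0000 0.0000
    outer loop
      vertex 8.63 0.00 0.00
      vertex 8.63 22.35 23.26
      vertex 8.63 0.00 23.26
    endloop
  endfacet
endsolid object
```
; perimeter-only toolpath
G21 ; units = mm
G90 ; absolute positioning
G28 ; home
; layer 1
G0 Z3.88
G0 X0.00 Y0.00
G1 X8.63 Y0.00
G1 X8.63 Y22.35
G1 X0.00 Y22.35
G1 X0.00 Y0.00
; layer 2
G0 Z7.75
G0 X0.00 Y0.00
G1 X8.63 Y0.00
G1 X8.63 Y22.35
G1 X0.00 Y22.35
G1 X0.00 Y0.00
; layer 3
G0 Z11.63
G0 X0.00 Y0.00
G1 X8.63 Y0.00
G1 X8.63 Y22.35
G1 X0.00 Y22.35
G1 X0.00 Y0.00
; layer 4
G0 Z15.51
G0 X0.00 Y0.00
G1 X8.63 Y0.00
G1 X8.63 Y22.35
G1 X0.00 Y22.35
G1 X0.00 Y0.00
; layer 5
G0 Z19.38
G0 X0.00 Y0.00
G1 X8.63 Y0.00
G1 X8.63 Y22.35
G1 X0.00 Y22.35
G1 X0.00 Y0.00
; layer 6
G0 Z23.26
G0 X0.00 Y0.00
G1 X8.63 Y0.00
G1 X8.63 Y22.35
G1 X0.00 Y22.35
G1 X0.00 Y0.00
M2 ; end

The solid is a rectangular box, roughly 8.63 × 22.4 mm footprint and 23.3 mm tall. Slicing at Δz = 3.88 mm — 6 equal slices spanning the solid's height, so layer i sits at z = i·h/6 — gives 6 non-empty perimeters. Each is a 4-segment closed polygon; G0 lifts to the layer z and rapids to the start vertex, then G1 traces the edges.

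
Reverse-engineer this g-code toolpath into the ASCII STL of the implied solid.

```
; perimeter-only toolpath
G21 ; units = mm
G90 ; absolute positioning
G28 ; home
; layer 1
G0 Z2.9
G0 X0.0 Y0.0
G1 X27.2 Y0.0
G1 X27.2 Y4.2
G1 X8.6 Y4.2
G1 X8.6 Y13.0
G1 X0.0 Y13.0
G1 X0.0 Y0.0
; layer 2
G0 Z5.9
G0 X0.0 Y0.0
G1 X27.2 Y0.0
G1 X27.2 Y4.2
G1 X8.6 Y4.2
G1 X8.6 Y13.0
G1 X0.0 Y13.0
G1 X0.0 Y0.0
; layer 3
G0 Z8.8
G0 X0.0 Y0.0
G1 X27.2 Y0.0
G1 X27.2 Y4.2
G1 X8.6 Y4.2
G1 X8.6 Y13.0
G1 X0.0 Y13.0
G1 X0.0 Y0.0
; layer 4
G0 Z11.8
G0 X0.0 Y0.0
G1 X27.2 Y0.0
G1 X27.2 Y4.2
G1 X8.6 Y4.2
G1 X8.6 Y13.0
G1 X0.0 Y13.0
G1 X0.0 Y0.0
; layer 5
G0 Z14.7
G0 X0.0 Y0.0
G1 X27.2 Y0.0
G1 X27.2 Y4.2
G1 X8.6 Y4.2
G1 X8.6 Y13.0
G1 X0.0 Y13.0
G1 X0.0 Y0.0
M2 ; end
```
solid part
  facet normal 0.0000 0.0000 -1.0000
    outer loop
      vertex 27.2 4.2 0.0
      vertex 27.2 0.0 0.0
      vertex 0.0 0.0 0.0
    endloop
  endfacet
  facet normal 0.0000 0.0000 -1.0000
    outer loop
      vertex 8.6 4.2 0.0
      vertex 27.2 4.2 0.0
      vertex 0.0 0.0 0.0
    endloop
  endfacet
  facet normal 0.0000 0.0000 -1.0000
    outer loop
      vertex 8.6 13.0 0.0
      vertex 8.6 4.2 0.0
      vertex 0.0 0.0 0.0
    endloop
  endfacet
  facet normal 0.0000 0.0000 -1.0000
    outer loop
      vertex 0.0 13.0 0.0
      vertex 8.6 13.0 0.0
      vertex 0.0 0.0 0.0
    endloop
  endfacet
  facet normal 0.0000 0.0000 1.0000
    outer loop
      vertex 0.0 0.0 14.7
      vertex 27.2 0.0 14.7
      vertex 27.2 4.2 14.7
    endloop
  endfacet
  facet normal 0.0000 0.0000 1.0000
    outer loop
      vertex 0.0 0.0 14.7
      vertex 27.2 4.2 14.7
      vertex 8.6 4.2 14.7
    endloop
  endfacet
  facet normal 0.0000 0.0000 1.0000
    outer loop
      vertex 0.0 0.0 14.7
      vertex 8.6 4.2 14.7
      vertex 8.6 13.0 14.7
    endloop
  endfacet
  facet normal 0.0000 0.0000 1.0000
    outer loop
      vertex 0.0 0.0 14.7
      vertex 8.6 13.0 14.7
      vertex 0.0 13.0 14.7
    endloop
  endfacet
  facet normal 0.0000 -1.0000 0.0000
    outer loop
      vertex 0.0 0.0 0.0
      vertex 27.2 0.0 0.0
      vertex 27.2 0.0 14.7
    endloop
  endfacet
  facet normal 0.0000 -1.0000 0.0000
    outer loop
      vertex 0.0 0.0 0.0
      vertex 27.2 0.0 14.7
      vertex 0.0 0.0 14.7
    endloop
  endfacet
  facet normal 1.0000 0.0000 0.0000
    outer loop
      vertex 27.2 0.0 0.0
      vertex 27.2 4.2 0.0
      vertex 27.2 4.2 14.7
    endloop
  endfacet
  facet normal 1.0000 0.0000 0.0000
    outer loop
      vertex 27.2 0.0 0.0
      vertex 27.2 4.2 14.7
      vertex 27.2 0.0 14.7
    endloop
  endfacet
  facet normal 0.0000 1.0000 0.0000
    outer loop
      vertex 27.2 4.2 0.0
      vertex 8.6 4.2 0.0
      vertex 8.6 4.2 14.7
    endloop
  endfacet
  facet normal 0.0000 1.0000 0.0000
    outer loop
      vertex 27.2 4.2 0.0
      vertex 8.6 4.2 14.7
      vertex 27.2 4.2 14.7
    endloop
  endfacet
  facet normal 1.0000 0.0000 0.0000
    outer loop
      vertex 8.6 4.2 0.0
      vertex 8.6 13.0 0.0
      vertex 8.6 13.0 14.7
    endloop
  endfacet
  facet normal 1.0000 0.0000 0.0000
    outer loop
      vertex 8.6 4.2 0.0
      vertex 8.6 13.0 14.7
      vertex 8.6 4.2 14.7
    endloop
  endfacet
  facet normal 0.0000 1.0000 0.0000
    outer loop
      vertex 8.6 13.0 0.0
      vertex 0.0 13.0 0.0
      vertex 0.0 13.0 14.7
    endloop
  endfacet
  facet normal 0.0000 1.0000 0.0000
    outer loop
      vertex 8.6 13.0 0.0
      vertex 0.0 13.0 14.7
      vertex 8.6 13.0 14.7
    endloop
  endfacet
  facet normal -1.0000 0.0000 0.0000
    outer loop
      vertex 0.0 13.0 0.0
      vertex 0.0 0.0 0.0
      vertex 0.0 0.0 14.7
    endloop
  endfacet
  facet normal -1.0000 0.0000 0.0000
    outer loop
      vertex 0.0 13.0 0.0
      vertex 0.0 0.0 14.7
      vertex 0.0 13.0 14.7
    endloop
  endfacet
endsolid part

The G0 Z moves step by Δz≈2.9 mm. Every layer's G1 loop is the same polygon, so the solid is a straight extrusion of it from z=0 to z≈14.7. Closing with flat bottom and top caps and triangulating gives 20 facets — an L-shaped prism: outer 27.2 × 13 mm, arm thicknesses ≈ 4.2 mm (horizontal) and 8.6 mm (vertical), extruded 14.7 mm in z.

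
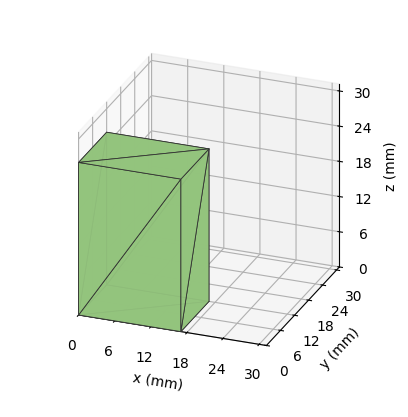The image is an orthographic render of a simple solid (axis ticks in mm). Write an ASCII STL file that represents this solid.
Reading the render: the shape is a rectangular box, roughly 17 × 12 mm footprint and 26 mm tall (dimensions read to the nearest mm from the axis ticks). For the STL, each face is triangulated and given an outward normal.

solid part
  facet normal 0.0000 0.0000 -1.0000
    outer loop
      vertex 17.00 12.00 0.00
      vertex 17.00 0.00 0.00
      vertex 0.00 0.00 0.00
    endloop
  endfacet
  facet normal 0.0000 0.0000 -1.0000
    outer loop
      vertex 0.00 12.00 0.00
      vertex 17.00 12.00 0.00
      vertex 0.00 0.00 0.00
    endloop
  endfacet
  facet normal 0.0000 0.0000 1.0000
    outer loop
      vertex 0.00 0.00 26.00
      vertex 17.00 0.00 26.00
      vertex 17.00 12.00 26.00
    endloop
  endfacet
  facet normal 0.0000 0.0000 1.0000
    outer loop
      vertex 0.00 0.00 26.00
      vertex 17.00 12.00 26.00
      vertex 0.00 12.00 26.00
    endloop
  endfacet
  facet normal 0.0000 -1.0000 0.0000
    outer loop
      vertex 0.00 0.00 0.00
      vertex 17.00 0.00 0.00
      vertex 17.00 0.00 26.00
    endloop
  endfacet
  facet normal 0.0000 -1.0000 0.0000
    outer loop
      vertex 0.00 0.00 0.00
      vertex 17.00 0.00 26.00
      vertex 0.00 0.00 26.00
    endloop
  endfacet
  facet normal 0.0000 1.0000 0.0000
    outer loop
      vertex 17.00 12.00 26.00
      vertex 17.00 12.00 0.00
      vertex 0.00 12.00 0.00
    endloop
  endfacet
  facet normal 0.0000 1.0000 0.0000
    outer loop
      vertex 0.00 12.00 26.00
      vertex 17.00 12.00 26.00
      vertex 0.00 12.00 0.00
    endloop
  endfacet
  facet normal -1.0000 0.0000 0.0000
    outer loop
      vertex 0.00 12.00 26.00
      vertex 0.00 12.00 0.00
      vertex 0.00 0.00 0.00
    endloop
  endfacet
  facet normal -1.0000 0.0000 0.0000
    outer loop
      vertex 0.00 0.00 26.00
      vertex 0.00 12.00 26.00
      vertex 0.00 0.00 0.00
    endloop
  endfacet
  facet normal 1.0000 0.0000 0.0000
    outer loop
      vertex 17.00 0.00 0.00
      vertex 17.00 12.00 0.00
      vertex 17.00 12.00 26.00
    endloop
  endfacet
  facet normal 1.0000 0.0000 0.0000
    outer loop
      vertex 17.00 0.00 0.00
      vertex 17.00 12.00 26.00
      vertex 17.00 0.00 26.00
    endloop
  endfacet
endsolid part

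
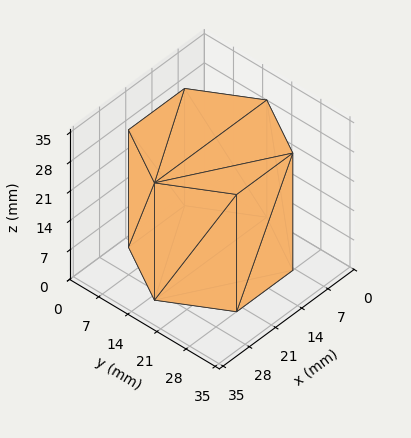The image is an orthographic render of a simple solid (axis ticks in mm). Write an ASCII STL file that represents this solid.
Reading the render: the shape is a regular 6-sided prism (a cylinder approximated with 6 flat sides), circumscribed radius ≈ 15 mm, height ≈ 28 mm (dimensions read to the nearest mm from the axis ticks). For the STL, each face is triangulated and given an outward normal.

solid part
  facet normal 0.0000 0.0000 -1.0000
    outer loop
      vertex 7.5 28.0 0.0
      vertex 22.5 28.0 0.0
      vertex 30.0 15.0 0.0
    endloop
  endfacet
  facet normal 0.0000 0.0000 -1.0000
    outer loop
      vertex 0.0 15.0 0.0
      vertex 7.5 28.0 0.0
      vertex 30.0 15.0 0.0
    endloop
  endfacet
  facet normal 0.0000 0.0000 -1.0000
    outer loop
      vertex 7.5 2.0 0.0
      vertex 0.0 15.0 0.0
      vertex 30.0 15.0 0.0
    endloop
  endfacet
  facet normal 0.0000 0.0000 -1.0000
    outer loop
      vertex 22.5 2.0 0.0
      vertex 7.5 2.0 0.0
      vertex 30.0 15.0 0.0
    endloop
  endfacet
  facet normal 0.0000 0.0000 1.0000
    outer loop
      vertex 30.0 15.0 28.0
      vertex 22.5 28.0 28.0
      vertex 7.5 28.0 28.0
    endloop
  endfacet
  facet normal 0.0000 0.0000 1.0000
    outer loop
      vertex 30.0 15.0 28.0
      vertex 7.5 28.0 28.0
      vertex 0.0 15.0 28.0
    endloop
  endfacet
  facet normal 0.0000 0.0000 1.0000
    outer loop
      vertex 30.0 15.0 28.0
      vertex 0.0 15.0 28.0
      vertex 7.5 2.0 28.0
    endloop
  endfacet
  facet normal 0.0000 0.0000 1.0000
    outer loop
      vertex 30.0 15.0 28.0
      vertex 7.5 2.0 28.0
      vertex 22.5 2.0 28.0
    endloop
  endfacet
  facet normal 0.8662 0.4997 0.0000
    outer loop
      vertex 30.0 15.0 0.0
      vertex 22.5 28.0 0.0
      vertex 22.5 28.0 28.0
    endloop
  endfacet
  facet normal 0.8662 0.4997 0.0000
    outer loop
      vertex 30.0 15.0 0.0
      vertex 22.5 28.0 28.0
      vertex 30.0 15.0 28.0
    endloop
  endfacet
  facet normal 0.0000 1.0000 0.0000
    outer loop
      vertex 22.5 28.0 0.0
      vertex 7.5 28.0 0.0
      vertex 7.5 28.0 28.0
    endloop
  endfacet
  facet normal 0.0000 1.0000 0.0000
    outer loop
      vertex 22.5 28.0 0.0
      vertex 7.5 28.0 28.0
      vertex 22.5 28.0 28.0
    endloop
  endfacet
  facet normal -0.8662 0.4997 0.0000
    outer loop
      vertex 7.5 28.0 0.0
      vertex 0.0 15.0 0.0
      vertex 0.0 15.0 28.0
    endloop
  endfacet
  facet normal -0.8662 0.4997 0.0000
    outer loop
      vertex 7.5 28.0 0.0
      vertex 0.0 15.0 28.0
      vertex 7.5 28.0 28.0
    endloop
  endfacet
  facet normal -0.8662 -0.4997 0.0000
    outer loop
      vertex 0.0 15.0 0.0
      vertex 7.5 2.0 0.0
      vertex 7.5 2.0 28.0
    endloop
  endfacet
  facet normal -0.8662 -0.4997 0.0000
    outer loop
      vertex 0.0 15.0 0.0
      vertex 7.5 2.0 28.0
      vertex 0.0 15.0 28.0
    endloop
  endfacet
  facet normal 0.0000 -1.0000 0.0000
    outer loop
      vertex 7.5 2.0 0.0
      vertex 22.5 2.0 0.0
      vertex 22.5 2.0 28.0
    endloop
  endfacet
  facet normal 0.0000 -1.0000 0.0000
    outer loop
      vertex 7.5 2.0 0.0
      vertex 22.5 2.0 28.0
      vertex 7.5 2.0 28.0
    endloop
  endfacet
  facet normal 0.8662 -0.4997 0.0000
    outer loop
      vertex 22.5 2.0 0.0
      vertex 30.0 15.0 0.0
      vertex 30.0 15.0 28.0
    endloop
  endfacet
  facet normal 0.8662 -0.4997 0.0000
    outer loop
      vertex 22.5 2.0 0.0
      vertex 30.0 15.0 28.0
      vertex 22.5 2.0 28.0
    endloop
  endfacet
endsolid part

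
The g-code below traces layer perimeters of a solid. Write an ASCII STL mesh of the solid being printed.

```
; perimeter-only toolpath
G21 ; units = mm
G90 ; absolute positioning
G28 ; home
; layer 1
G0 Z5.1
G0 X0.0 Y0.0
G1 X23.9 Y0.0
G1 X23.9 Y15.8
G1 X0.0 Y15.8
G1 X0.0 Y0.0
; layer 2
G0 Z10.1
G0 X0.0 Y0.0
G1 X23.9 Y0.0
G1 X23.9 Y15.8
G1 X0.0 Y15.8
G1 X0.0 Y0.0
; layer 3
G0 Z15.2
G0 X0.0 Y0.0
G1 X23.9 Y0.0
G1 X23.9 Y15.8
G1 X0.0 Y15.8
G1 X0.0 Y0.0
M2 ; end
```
solid part
  facet normal 0.0000 0.0000 -1.0000
    outer loop
      vertex 23.9 15.8 0.0
      vertex 23.9 0.0 0.0
      vertex 0.0 0.0 0.0
    endloop
  endfacet
  facet normal 0.0000 0.0000 -1.0000
    outer loop
      vertex 0.0 15.8 0.0
      vertex 23.9 15.8 0.0
      vertex 0.0 0.0 0.0
    endloop
  endfacet
  facet normal 0.0000 0.0000 1.0000
    outer loop
      vertex 0.0 0.0 15.2
      vertex 23.9 0.0 15.2
      vertex 23.9 15.8 15.2
    endloop
  endfacet
  facet normal 0.0000 0.0000 1.0000
    outer loop
      vertex 0.0 0.0 15.2
      vertex 23.9 15.8 15.2
      vertex 0.0 15.8 15.2
    endloop
  endfacet
  facet normal 0.0000 -1.0000 0.0000
    outer loop
      vertex 0.0 0.0 0.0
      vertex 23.9 0.0 0.0
      vertex 23.9 0.0 15.2
    endloop
  endfacet
  facet normal 0.0000 -1.0000 0.0000
    outer loop
      vertex 0.0 0.0 0.0
      vertex 23.9 0.0 15.2
      vertex 0.0 0.0 15.2
    endloop
  endfacet
  facet normal 0.0000 1.0000 0.0000
    outer loop
      vertex 23.9 15.8 15.2
      vertex 23.9 15.8 0.0
      vertex 0.0 15.8 0.0
    endloop
  endfacet
  facet normal 0.0000 1.0000 0.0000
    outer loop
      vertex 0.0 15.8 15.2
      vertex 23.9 15.8 15.2
      vertex 0.0 15.8 0.0
    endloop
  endfacet
  facet normal -1.0000 0.0000 0.0000
    outer loop
      vertex 0.0 15.8 15.2
      vertex 0.0 15.8 0.0
      vertex 0.0 0.0 0.0
    endloop
  endfacet
  facet normal -1.0000 0.0000 0.0000
    outer loop
      vertex 0.0 0.0 15.2
      vertex 0.0 15.8 15.2
      vertex 0.0 0.0 0.0
    endloop
  endfacet
  facet normal 1.0000 0.0000 0.0000
    outer loop
      vertex 23.9 0.0 0.0
      vertex 23.9 15.8 0.0
      vertex 23.9 15.8 15.2
    endloop
  endfacet
  facet normal 1.0000 0.0000 0.0000
    outer loop
      vertex 23.9 0.0 0.0
      vertex 23.9 15.8 15.2
      vertex 23.9 0.0 15.2
    endloop
  endfacet
endsolid part

The G0 Z moves step by Δz≈5.1 mm. Every layer's G1 loop is the same polygon, so the solid is a straight extrusion of it from z=0 to z≈15.2. Closing with flat bottom and top caps and triangulating gives 12 facets — a rectangular box, roughly 23.9 × 15.8 mm footprint and 15.2 mm tall.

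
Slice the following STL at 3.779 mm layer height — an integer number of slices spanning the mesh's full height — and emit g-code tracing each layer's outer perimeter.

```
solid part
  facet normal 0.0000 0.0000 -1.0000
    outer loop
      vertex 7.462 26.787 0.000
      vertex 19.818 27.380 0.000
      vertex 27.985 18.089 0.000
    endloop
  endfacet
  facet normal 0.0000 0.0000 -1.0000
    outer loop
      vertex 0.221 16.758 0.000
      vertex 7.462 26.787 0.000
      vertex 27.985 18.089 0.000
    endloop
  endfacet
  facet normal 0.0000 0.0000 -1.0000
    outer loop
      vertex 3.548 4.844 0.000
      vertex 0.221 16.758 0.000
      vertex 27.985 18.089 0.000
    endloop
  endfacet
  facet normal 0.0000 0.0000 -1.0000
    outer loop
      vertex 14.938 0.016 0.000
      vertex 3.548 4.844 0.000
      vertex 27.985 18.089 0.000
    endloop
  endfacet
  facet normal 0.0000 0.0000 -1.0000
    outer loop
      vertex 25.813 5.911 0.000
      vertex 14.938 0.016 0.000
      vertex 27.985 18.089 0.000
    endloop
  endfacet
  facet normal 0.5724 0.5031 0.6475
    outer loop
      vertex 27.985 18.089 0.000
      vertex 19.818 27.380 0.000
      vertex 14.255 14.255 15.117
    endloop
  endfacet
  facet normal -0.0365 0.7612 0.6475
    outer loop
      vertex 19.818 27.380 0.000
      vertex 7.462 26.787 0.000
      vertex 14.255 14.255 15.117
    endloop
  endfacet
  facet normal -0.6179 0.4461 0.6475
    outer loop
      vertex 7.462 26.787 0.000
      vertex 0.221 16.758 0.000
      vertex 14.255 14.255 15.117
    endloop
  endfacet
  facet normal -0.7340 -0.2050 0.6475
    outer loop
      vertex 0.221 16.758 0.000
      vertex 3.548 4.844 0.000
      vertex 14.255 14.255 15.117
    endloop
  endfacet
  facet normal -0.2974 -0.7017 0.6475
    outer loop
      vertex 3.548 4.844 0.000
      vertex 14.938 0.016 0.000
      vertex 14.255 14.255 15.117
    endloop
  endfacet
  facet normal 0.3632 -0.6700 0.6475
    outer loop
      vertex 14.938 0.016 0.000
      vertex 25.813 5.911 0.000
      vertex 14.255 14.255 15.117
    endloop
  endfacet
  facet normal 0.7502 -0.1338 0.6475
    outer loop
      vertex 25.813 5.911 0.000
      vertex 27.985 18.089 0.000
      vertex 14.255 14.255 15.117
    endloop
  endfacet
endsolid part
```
; perimeter-only toolpath
G21 ; units = mm
G90 ; absolute positioning
G28 ; home
; layer 1
G0 Z3.779
G0 X24.552 Y17.130
G1 X18.427 Y24.099
G1 X9.160 Y23.654
G1 X3.730 Y16.132
G1 X6.225 Y7.197
G1 X14.767 Y3.576
G1 X22.923 Y7.997
G1 X24.552 Y17.130
; layer 2
G0 Z7.559
G0 X21.120 Y16.172
G1 X17.037 Y20.817
G1 X10.858 Y20.521
G1 X7.238 Y15.506
G1 X8.902 Y9.550
G1 X14.597 Y7.136
G1 X20.034 Y10.083
G1 X21.120 Y16.172
; layer 3
G0 Z11.338
G0 X17.688 Y15.213
G1 X15.646 Y17.536
G1 X12.557 Y17.388
G1 X10.746 Y14.881
G1 X11.578 Y11.902
G1 X14.426 Y10.695
G1 X17.145 Y12.169
G1 X17.688 Y15.213
M2 ; end

The solid is a regular 7-sided pyramid, base circumscribed radius ≈ 14.3 mm, apex at z ≈ 15.1 mm. Slicing at Δz = 3.779 mm — 4 equal slices spanning the solid's height, so layer i sits at z = i·h/4 — gives 3 non-empty perimeters. Each is a 7-segment closed polygon; G0 lifts to the layer z and rapids to the start vertex, then G1 traces the edges. The cross-section shrinks linearly with z (the slice at the apex is degenerate and omitted).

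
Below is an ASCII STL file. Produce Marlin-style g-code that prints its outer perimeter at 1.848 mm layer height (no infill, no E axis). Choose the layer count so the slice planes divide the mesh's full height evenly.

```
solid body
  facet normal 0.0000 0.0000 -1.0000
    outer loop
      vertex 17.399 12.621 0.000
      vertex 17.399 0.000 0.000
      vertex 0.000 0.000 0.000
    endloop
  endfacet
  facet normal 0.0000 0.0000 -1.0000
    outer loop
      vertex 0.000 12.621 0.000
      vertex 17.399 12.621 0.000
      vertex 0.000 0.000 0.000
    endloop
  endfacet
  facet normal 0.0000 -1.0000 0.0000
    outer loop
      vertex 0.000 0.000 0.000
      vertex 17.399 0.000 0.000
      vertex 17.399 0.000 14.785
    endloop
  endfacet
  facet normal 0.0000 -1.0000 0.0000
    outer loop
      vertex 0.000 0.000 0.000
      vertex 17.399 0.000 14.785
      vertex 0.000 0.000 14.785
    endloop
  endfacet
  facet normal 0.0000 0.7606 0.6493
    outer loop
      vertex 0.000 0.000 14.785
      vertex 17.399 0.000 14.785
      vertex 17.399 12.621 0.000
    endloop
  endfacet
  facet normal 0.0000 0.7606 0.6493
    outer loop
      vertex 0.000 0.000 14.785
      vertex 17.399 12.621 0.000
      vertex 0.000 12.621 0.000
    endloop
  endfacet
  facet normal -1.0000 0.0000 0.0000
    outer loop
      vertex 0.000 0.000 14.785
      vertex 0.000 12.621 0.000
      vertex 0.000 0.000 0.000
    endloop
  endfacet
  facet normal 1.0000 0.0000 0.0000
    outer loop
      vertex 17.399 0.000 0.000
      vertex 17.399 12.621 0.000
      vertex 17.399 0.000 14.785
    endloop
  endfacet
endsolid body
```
; perimeter-only toolpath
G21 ; units = mm
G90 ; absolute positioning
G28 ; home
; layer 1
G0 Z1.848
G0 X0.000 Y0.000
G1 X17.399 Y0.000
G1 X17.399 Y11.043
G1 X0.000 Y11.043
G1 X0.000 Y0.000
; layer 2
G0 Z3.696
G0 X0.000 Y0.000
G1 X17.399 Y0.000
G1 X17.399 Y9.466
G1 X0.000 Y9.466
G1 X0.000 Y0.000
; layer 3
G0 Z5.544
G0 X0.000 Y0.000
G1 X17.399 Y0.000
G1 X17.399 Y7.888
G1 X0.000 Y7.888
G1 X0.000 Y0.000
; layer 4
G0 Z7.393
G0 X0.000 Y0.000
G1 X17.399 Y0.000
G1 X17.399 Y6.311
G1 X0.000 Y6.311
G1 X0.000 Y0.000
; layer 5
G0 Z9.241
G0 X0.000 Y0.000
G1 X17.399 Y0.000
G1 X17.399 Y4.733
G1 X0.000 Y4.733
G1 X0.000 Y0.000
; layer 6
G0 Z11.089
G0 X0.000 Y0.000
G1 X17.399 Y0.000
G1 X17.399 Y3.155
G1 X0.000 Y3.155
G1 X0.000 Y0.000
; layer 7
G0 Z12.937
G0 X0.000 Y0.000
G1 X17.399 Y0.000
G1 X17.399 Y1.578
G1 X0.000 Y1.578
G1 X0.000 Y0.000
M2 ; end

The solid is a wedge (ramp): 17.4 × 12.6 mm base, rising to 14.8 mm along the y=0 edge and sloping linearly to z=0 at y=12.6. Slicing at Δz = 1.848 mm — 8 equal slices spanning the solid's height, so layer i sits at z = i·h/8 — gives 7 non-empty perimeters. Each is a 4-segment closed polygon; G0 lifts to the layer z and rapids to the start vertex, then G1 traces the edges. The cross-section shrinks linearly with z (the slice at the apex is degenerate and omitted).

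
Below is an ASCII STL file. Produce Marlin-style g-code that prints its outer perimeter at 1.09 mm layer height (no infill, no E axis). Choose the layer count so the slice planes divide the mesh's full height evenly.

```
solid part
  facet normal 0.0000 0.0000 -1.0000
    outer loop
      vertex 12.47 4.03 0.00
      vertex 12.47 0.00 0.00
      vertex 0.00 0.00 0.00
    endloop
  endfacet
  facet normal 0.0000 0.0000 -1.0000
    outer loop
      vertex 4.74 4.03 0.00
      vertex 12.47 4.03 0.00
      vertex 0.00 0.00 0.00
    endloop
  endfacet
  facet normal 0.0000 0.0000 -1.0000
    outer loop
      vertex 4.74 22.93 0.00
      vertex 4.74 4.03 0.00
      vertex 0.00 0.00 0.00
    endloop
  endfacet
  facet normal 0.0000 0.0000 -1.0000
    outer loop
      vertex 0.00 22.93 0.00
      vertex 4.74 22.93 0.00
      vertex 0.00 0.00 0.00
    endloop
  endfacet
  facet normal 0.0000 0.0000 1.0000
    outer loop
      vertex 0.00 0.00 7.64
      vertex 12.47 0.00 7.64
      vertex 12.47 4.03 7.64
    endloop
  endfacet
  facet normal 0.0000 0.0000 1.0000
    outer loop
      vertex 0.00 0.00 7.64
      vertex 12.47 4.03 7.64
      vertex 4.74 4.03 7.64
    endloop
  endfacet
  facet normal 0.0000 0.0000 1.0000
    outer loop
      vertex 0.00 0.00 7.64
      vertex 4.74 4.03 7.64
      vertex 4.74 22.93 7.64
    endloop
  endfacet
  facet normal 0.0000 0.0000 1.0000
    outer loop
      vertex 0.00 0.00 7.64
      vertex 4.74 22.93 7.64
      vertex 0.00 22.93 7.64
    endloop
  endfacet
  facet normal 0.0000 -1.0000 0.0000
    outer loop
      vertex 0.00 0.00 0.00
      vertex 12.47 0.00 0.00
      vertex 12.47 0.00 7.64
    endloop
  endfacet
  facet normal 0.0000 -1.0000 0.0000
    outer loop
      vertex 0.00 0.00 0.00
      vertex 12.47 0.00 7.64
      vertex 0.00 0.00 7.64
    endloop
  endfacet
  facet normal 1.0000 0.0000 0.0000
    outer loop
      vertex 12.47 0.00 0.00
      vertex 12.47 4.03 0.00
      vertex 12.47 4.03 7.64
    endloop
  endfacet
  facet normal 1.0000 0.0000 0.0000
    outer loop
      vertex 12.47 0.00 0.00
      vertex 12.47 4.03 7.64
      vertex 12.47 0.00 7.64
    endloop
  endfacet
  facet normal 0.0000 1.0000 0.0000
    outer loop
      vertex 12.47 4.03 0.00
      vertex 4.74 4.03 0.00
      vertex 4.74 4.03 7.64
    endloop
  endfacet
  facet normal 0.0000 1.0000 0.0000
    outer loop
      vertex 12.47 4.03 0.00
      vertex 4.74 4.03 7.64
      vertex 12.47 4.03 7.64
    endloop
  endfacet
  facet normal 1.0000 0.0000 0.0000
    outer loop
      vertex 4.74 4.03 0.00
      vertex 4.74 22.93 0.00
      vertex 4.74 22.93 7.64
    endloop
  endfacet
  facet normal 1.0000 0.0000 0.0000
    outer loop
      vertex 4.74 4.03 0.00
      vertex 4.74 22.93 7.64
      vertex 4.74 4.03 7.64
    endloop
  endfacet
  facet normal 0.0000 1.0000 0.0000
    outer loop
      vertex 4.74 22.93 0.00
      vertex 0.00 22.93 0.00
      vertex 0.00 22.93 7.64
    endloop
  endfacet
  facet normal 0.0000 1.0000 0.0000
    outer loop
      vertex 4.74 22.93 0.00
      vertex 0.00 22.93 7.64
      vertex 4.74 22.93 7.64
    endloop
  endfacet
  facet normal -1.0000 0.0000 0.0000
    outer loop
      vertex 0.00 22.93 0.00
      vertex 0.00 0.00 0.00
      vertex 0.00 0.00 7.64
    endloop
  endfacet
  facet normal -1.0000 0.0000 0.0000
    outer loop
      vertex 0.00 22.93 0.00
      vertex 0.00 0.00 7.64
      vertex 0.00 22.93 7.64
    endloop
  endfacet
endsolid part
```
; perimeter-only toolpath
G21 ; units = mm
G90 ; absolute positioning
G28 ; home
; layer 1
G0 Z1.09
G0 X0.00 Y0.00
G1 X12.47 Y0.00
G1 X12.47 Y4.03
G1 X4.74 Y4.03
G1 X4.74 Y22.93
G1 X0.00 Y22.93
G1 X0.00 Y0.00
; layer 2
G0 Z2.18
G0 X0.00 Y0.00
G1 X12.47 Y0.00
G1 X12.47 Y4.03
G1 X4.74 Y4.03
G1 X4.74 Y22.93
G1 X0.00 Y22.93
G1 X0.00 Y0.00
; layer 3
G0 Z3.27
G0 X0.00 Y0.00
G1 X12.47 Y0.00
G1 X12.47 Y4.03
G1 X4.74 Y4.03
G1 X4.74 Y22.93
G1 X0.00 Y22.93
G1 X0.00 Y0.00
; layer 4
G0 Z4.37
G0 X0.00 Y0.00
G1 X12.47 Y0.00
G1 X12.47 Y4.03
G1 X4.74 Y4.03
G1 X4.74 Y22.93
G1 X0.00 Y22.93
G1 X0.00 Y0.00
; layer 5
G0 Z5.46
G0 X0.00 Y0.00
G1 X12.47 Y0.00
G1 X12.47 Y4.03
G1 X4.74 Y4.03
G1 X4.74 Y22.93
G1 X0.00 Y22.93
G1 X0.00 Y0.00
; layer 6
G0 Z6.55
G0 X0.00 Y0.00
G1 X12.47 Y0.00
G1 X12.47 Y4.03
G1 X4.74 Y4.03
G1 X4.74 Y22.93
G1 X0.00 Y22.93
G1 X0.00 Y0.00
; layer 7
G0 Z7.64
G0 X0.00 Y0.00
G1 X12.47 Y0.00
G1 X12.47 Y4.03
G1 X4.74 Y4.03
G1 X4.74 Y22.93
G1 X0.00 Y22.93
G1 X0.00 Y0.00
M2 ; end

The solid is an L-shaped prism: outer 12.5 × 22.9 mm, arm thicknesses ≈ 4.03 mm (horizontal) and 4.74 mm (vertical), extruded 7.64 mm in z. Slicing at Δz = 1.09 mm — 7 equal slices spanning the solid's height, so layer i sits at z = i·h/7 — gives 7 non-empty perimeters. Each is a 6-segment closed polygon; G0 lifts to the layer z and rapids to the start vertex, then G1 traces the edges.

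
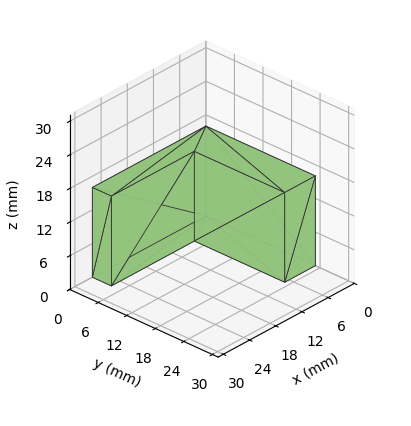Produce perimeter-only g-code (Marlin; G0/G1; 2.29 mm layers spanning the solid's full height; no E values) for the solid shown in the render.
Reading the render: the shape is an L-shaped prism: outer 26 × 23 mm, arm thicknesses ≈ 4 mm (horizontal) and 7 mm (vertical), extruded 16 mm in z (dimensions read to the nearest mm from the axis ticks). For the g-code, the solid's height is divided into equal slices at the stated Δz and each level perimeter traced with G1 moves after a G0 lift.

; perimeter-only toolpath
G21 ; units = mm
G90 ; absolute positioning
G28 ; home
; layer 1
G0 Z2.29
G0 X0.00 Y0.00
G1 X26.00 Y0.00
G1 X26.00 Y4.00
G1 X7.00 Y4.00
G1 X7.00 Y23.00
G1 X0.00 Y23.00
G1 X0.00 Y0.00
; layer 2
G0 Z4.57
G0 X0.00 Y0.00
G1 X26.00 Y0.00
G1 X26.00 Y4.00
G1 X7.00 Y4.00
G1 X7.00 Y23.00
G1 X0.00 Y23.00
G1 X0.00 Y0.00
; layer 3
G0 Z6.86
G0 X0.00 Y0.00
G1 X26.00 Y0.00
G1 X26.00 Y4.00
G1 X7.00 Y4.00
G1 X7.00 Y23.00
G1 X0.00 Y23.00
G1 X0.00 Y0.00
; layer 4
G0 Z9.14
G0 X0.00 Y0.00
G1 X26.00 Y0.00
G1 X26.00 Y4.00
G1 X7.00 Y4.00
G1 X7.00 Y23.00
G1 X0.00 Y23.00
G1 X0.00 Y0.00
; layer 5
G0 Z11.43
G0 X0.00 Y0.00
G1 X26.00 Y0.00
G1 X26.00 Y4.00
G1 X7.00 Y4.00
G1 X7.00 Y23.00
G1 X0.00 Y23.00
G1 X0.00 Y0.00
; layer 6
G0 Z13.71
G0 X0.00 Y0.00
G1 X26.00 Y0.00
G1 X26.00 Y4.00
G1 X7.00 Y4.00
G1 X7.00 Y23.00
G1 X0.00 Y23.00
G1 X0.00 Y0.00
; layer 7
G0 Z16.00
G0 X0.00 Y0.00
G1 X26.00 Y0.00
G1 X26.00 Y4.00
G1 X7.00 Y4.00
G1 X7.00 Y23.00
G1 X0.00 Y23.00
G1 X0.00 Y0.00
M2 ; end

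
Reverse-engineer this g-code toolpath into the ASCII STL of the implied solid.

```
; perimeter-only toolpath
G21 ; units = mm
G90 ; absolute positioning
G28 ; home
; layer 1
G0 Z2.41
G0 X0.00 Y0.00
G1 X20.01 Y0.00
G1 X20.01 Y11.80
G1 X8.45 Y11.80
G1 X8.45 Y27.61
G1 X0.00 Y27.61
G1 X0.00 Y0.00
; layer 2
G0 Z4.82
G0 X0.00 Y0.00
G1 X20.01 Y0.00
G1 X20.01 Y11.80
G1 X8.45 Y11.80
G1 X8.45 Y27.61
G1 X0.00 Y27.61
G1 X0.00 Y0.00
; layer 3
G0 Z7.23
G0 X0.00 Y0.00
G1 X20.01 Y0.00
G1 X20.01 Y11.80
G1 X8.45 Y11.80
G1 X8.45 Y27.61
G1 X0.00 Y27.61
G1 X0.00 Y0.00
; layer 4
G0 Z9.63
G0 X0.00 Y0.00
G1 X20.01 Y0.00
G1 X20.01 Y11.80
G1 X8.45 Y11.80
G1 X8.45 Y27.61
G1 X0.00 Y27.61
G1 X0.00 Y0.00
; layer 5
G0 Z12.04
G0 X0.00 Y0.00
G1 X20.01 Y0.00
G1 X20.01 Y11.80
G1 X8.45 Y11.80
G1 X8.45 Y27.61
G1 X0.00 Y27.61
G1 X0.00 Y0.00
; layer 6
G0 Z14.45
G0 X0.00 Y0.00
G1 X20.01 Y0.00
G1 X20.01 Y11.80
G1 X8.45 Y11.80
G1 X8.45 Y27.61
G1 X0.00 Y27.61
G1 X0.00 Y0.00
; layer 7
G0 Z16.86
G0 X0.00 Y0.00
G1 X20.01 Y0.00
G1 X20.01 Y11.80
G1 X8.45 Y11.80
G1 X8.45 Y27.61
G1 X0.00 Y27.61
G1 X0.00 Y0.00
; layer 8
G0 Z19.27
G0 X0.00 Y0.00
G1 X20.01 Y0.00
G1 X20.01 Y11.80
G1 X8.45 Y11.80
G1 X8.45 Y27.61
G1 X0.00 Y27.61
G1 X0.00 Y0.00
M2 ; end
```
solid part
  facet normal 0.0000 0.0000 -1.0000
    outer loop
      vertex 20.01 11.80 0.00
      vertex 20.01 0.00 0.00
      vertex 0.00 0.00 0.00
    endloop
  endfacet
  facet normal 0.0000 0.0000 -1.0000
    outer loop
      vertex 8.45 11.80 0.00
      vertex 20.01 11.80 0.00
      vertex 0.00 0.00 0.00
    endloop
  endfacet
  facet normal 0.0000 0.0000 -1.0000
    outer loop
      vertex 8.45 27.61 0.00
      vertex 8.45 11.80 0.00
      vertex 0.00 0.00 0.00
    endloop
  endfacet
  facet normal 0.0000 0.0000 -1.0000
    outer loop
      vertex 0.00 27.61 0.00
      vertex 8.45 27.61 0.00
      vertex 0.00 0.00 0.00
    endloop
  endfacet
  facet normal 0.0000 0.0000 1.0000
    outer loop
      vertex 0.00 0.00 19.27
      vertex 20.01 0.00 19.27
      vertex 20.01 11.80 19.27
    endloop
  endfacet
  facet normal 0.0000 0.0000 1.0000
    outer loop
      vertex 0.00 0.00 19.27
      vertex 20.01 11.80 19.27
      vertex 8.45 11.80 19.27
    endloop
  endfacet
  facet normal 0.0000 0.0000 1.0000
    outer loop
      vertex 0.00 0.00 19.27
      vertex 8.45 11.80 19.27
      vertex 8.45 27.61 19.27
    endloop
  endfacet
  facet normal 0.0000 0.0000 1.0000
    outer loop
      vertex 0.00 0.00 19.27
      vertex 8.45 27.61 19.27
      vertex 0.00 27.61 19.27
    endloop
  endfacet
  facet normal 0.0000 -1.0000 0.0000
    outer loop
      vertex 0.00 0.00 0.00
      vertex 20.01 0.00 0.00
      vertex 20.01 0.00 19.27
    endloop
  endfacet
  facet normal 0.0000 -1.0000 0.0000
    outer loop
      vertex 0.00 0.00 0.00
      vertex 20.01 0.00 19.27
      vertex 0.00 0.00 19.27
    endloop
  endfacet
  facet normal 1.0000 0.0000 0.0000
    outer loop
      vertex 20.01 0.00 0.00
      vertex 20.01 11.80 0.00
      vertex 20.01 11.80 19.27
    endloop
  endfacet
  facet normal 1.0000 0.0000 0.0000
    outer loop
      vertex 20.01 0.00 0.00
      vertex 20.01 11.80 19.27
      vertex 20.01 0.00 19.27
    endloop
  endfacet
  facet normal 0.0000 1.0000 0.0000
    outer loop
      vertex 20.01 11.80 0.00
      vertex 8.45 11.80 0.00
      vertex 8.45 11.80 19.27
    endloop
  endfacet
  facet normal 0.0000 1.0000 0.0000
    outer loop
      vertex 20.01 11.80 0.00
      vertex 8.45 11.80 19.27
      vertex 20.01 11.80 19.27
    endloop
  endfacet
  facet normal 1.0000 0.0000 0.0000
    outer loop
      vertex 8.45 11.80 0.00
      vertex 8.45 27.61 0.00
      vertex 8.45 27.61 19.27
    endloop
  endfacet
  facet normal 1.0000 0.0000 0.0000
    outer loop
      vertex 8.45 11.80 0.00
      vertex 8.45 27.61 19.27
      vertex 8.45 11.80 19.27
    endloop
  endfacet
  facet normal 0.0000 1.0000 0.0000
    outer loop
      vertex 8.45 27.61 0.00
      vertex 0.00 27.61 0.00
      vertex 0.00 27.61 19.27
    endloop
  endfacet
  facet normal 0.0000 1.0000 0.0000
    outer loop
      vertex 8.45 27.61 0.00
      vertex 0.00 27.61 19.27
      vertex 8.45 27.61 19.27
    endloop
  endfacet
  facet normal -1.0000 0.0000 0.0000
    outer loop
      vertex 0.00 27.61 0.00
      vertex 0.00 0.00 0.00
      vertex 0.00 0.00 19.27
    endloop
  endfacet
  facet normal -1.0000 0.0000 0.0000
    outer loop
      vertex 0.00 27.61 0.00
      vertex 0.00 0.00 19.27
      vertex 0.00 27.61 19.27
    endloop
  endfacet
endsolid part

The G0 Z moves step by Δz≈2.41 mm. Every layer's G1 loop is the same polygon, so the solid is a straight extrusion of it from z=0 to z≈19.3. Closing with flat bottom and top caps and triangulating gives 20 facets — an L-shaped prism: outer 20 × 27.6 mm, arm thicknesses ≈ 11.8 mm (horizontal) and 8.45 mm (vertical), extruded 19.3 mm in z.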